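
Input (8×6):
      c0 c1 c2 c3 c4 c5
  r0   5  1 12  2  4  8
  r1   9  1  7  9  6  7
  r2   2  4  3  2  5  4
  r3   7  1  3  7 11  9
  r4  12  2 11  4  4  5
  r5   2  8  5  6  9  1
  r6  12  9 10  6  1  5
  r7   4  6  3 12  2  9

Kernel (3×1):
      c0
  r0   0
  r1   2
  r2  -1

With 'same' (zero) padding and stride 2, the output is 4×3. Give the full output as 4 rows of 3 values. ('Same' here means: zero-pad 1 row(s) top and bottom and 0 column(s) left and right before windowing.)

1 17 2
-3 3 -1
22 17 -1
20 17 0

Output[0,0]: The receptive field on the zero-padded input at this output position is [0 / 5 / 9]. Elementwise product with the kernel and sum: 5·2 + 9·-1.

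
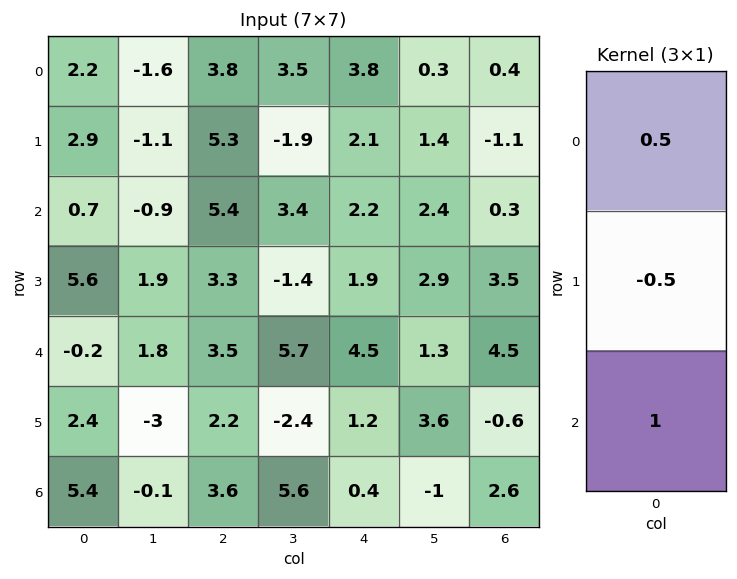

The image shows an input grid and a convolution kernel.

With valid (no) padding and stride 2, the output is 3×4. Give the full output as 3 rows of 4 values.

0.35 4.65 3.05 1.05
-2.65 4.55 4.65 2.9
4.1 4.25 2.05 5.15

Output[0,0]: The receptive field on the input at this output position is [2.2 / 2.9 / 0.7]. Elementwise product with the kernel and sum: 2.2·0.5 + 2.9·-0.5 + 0.7·1.
Output[0,1]: The receptive field on the input at this output position is [3.8 / 5.3 / 5.4]. Elementwise product with the kernel and sum: 3.8·0.5 + 5.3·-0.5 + 5.4·1.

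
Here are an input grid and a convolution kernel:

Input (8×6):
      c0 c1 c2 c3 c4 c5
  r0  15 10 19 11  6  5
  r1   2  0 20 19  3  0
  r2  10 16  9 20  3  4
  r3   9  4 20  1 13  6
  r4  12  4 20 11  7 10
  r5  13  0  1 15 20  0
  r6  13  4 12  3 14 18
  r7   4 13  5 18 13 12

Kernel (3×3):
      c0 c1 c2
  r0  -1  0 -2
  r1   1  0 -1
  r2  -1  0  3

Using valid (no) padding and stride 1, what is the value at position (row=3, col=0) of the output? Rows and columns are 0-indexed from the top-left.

The receptive field on the input at this output position is [9 4 20 / 12 4 20 / 13 0 1]. Elementwise product with the kernel and sum: 9·-1 + 20·-2 + 12·1 + 20·-1 + 13·-1 + 1·3.

-67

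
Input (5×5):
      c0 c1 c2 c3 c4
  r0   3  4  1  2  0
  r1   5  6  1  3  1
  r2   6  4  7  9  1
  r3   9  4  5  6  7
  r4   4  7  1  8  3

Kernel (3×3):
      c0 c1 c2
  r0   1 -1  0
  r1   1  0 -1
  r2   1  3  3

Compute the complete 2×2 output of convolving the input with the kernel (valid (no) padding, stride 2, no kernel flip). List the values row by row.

Output[0,0]: The receptive field on the input at this output position is [3 4 1 / 5 6 1 / 6 4 7]. Elementwise product with the kernel and sum: 3·1 + 4·-1 + 5·1 + 1·-1 + 6·1 + 4·3 + 7·3.
Output[0,1]: The receptive field on the input at this output position is [1 2 0 / 1 3 1 / 7 9 1]. Elementwise product with the kernel and sum: 1·1 + 2·-1 + 1·1 + 1·-1 + 7·1 + 9·3 + 1·3.

42 36
34 30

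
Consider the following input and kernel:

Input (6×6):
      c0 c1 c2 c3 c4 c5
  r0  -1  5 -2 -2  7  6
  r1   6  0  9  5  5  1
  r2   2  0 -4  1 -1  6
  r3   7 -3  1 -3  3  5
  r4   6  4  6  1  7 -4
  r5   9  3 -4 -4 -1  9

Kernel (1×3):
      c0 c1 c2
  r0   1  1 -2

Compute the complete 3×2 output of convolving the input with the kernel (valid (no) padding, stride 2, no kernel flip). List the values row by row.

Output[0,0]: The receptive field on the input at this output position is [-1 5 -2]. Elementwise product with the kernel and sum: -1·1 + 5·1 + -2·-2.

8 -18
10 -1
-2 -7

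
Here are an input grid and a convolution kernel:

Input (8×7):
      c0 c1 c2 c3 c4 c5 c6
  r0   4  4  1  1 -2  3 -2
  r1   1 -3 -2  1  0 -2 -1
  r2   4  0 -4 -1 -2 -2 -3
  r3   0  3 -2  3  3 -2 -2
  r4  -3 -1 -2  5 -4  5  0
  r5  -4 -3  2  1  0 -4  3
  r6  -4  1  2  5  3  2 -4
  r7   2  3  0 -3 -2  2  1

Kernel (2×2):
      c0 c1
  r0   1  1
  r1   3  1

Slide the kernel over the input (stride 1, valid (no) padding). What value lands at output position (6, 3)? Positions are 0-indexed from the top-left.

-3

The receptive field on the input at this output position is [5 3 / -3 -2]. Elementwise product with the kernel and sum: 5·1 + 3·1 + -3·3 + -2·1.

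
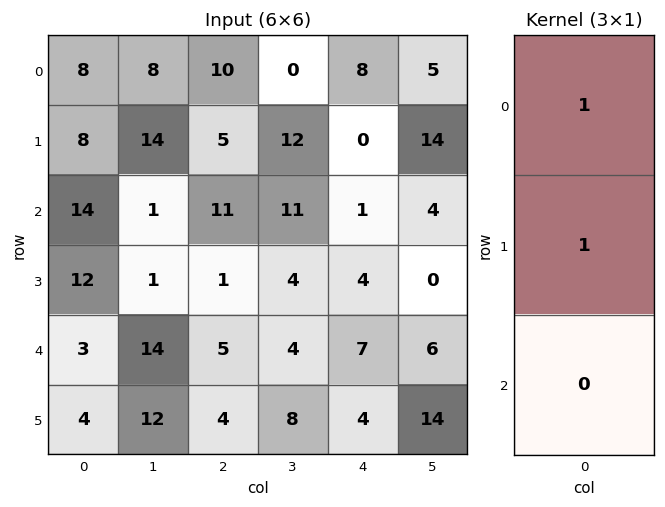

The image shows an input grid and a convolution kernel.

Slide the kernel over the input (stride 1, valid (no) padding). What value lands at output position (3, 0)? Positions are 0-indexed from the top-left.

15

The receptive field on the input at this output position is [12 / 3 / 4]. Elementwise product with the kernel and sum: 12·1 + 3·1.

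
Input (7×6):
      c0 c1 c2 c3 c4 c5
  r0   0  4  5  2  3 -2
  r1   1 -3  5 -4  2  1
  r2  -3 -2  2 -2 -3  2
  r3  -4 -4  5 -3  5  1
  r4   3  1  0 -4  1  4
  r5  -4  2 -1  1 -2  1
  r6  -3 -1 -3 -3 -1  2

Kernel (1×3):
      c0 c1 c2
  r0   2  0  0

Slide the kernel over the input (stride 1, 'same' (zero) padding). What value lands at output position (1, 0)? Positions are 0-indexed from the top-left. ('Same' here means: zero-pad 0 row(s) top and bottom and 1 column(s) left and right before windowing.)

The receptive field on the zero-padded input at this output position is [0 1 -3]. Elementwise product with the kernel and sum: 0·2.

0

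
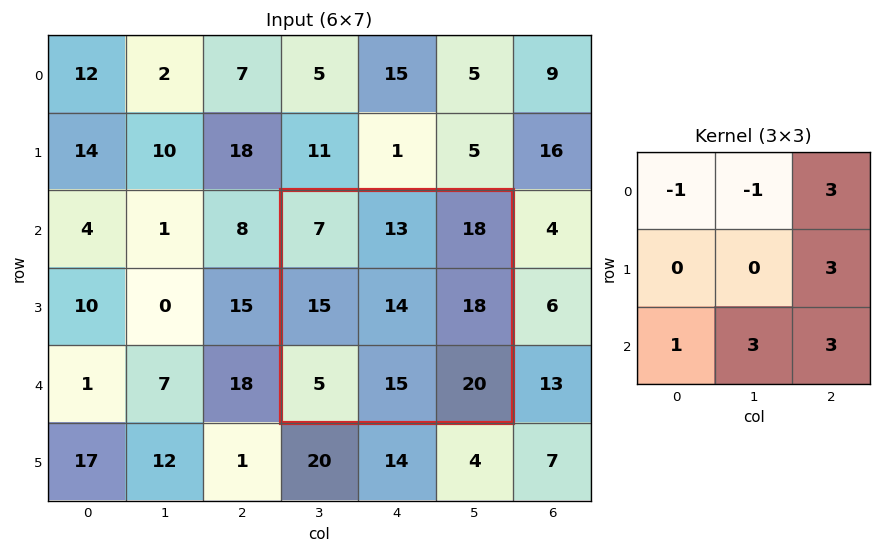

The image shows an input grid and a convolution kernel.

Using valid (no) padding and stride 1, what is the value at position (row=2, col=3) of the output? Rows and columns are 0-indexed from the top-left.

The receptive field on the input at this output position is [7 13 18 / 15 14 18 / 5 15 20]. Elementwise product with the kernel and sum: 7·-1 + 13·-1 + 18·3 + 18·3 + 5·1 + 15·3 + 20·3.

198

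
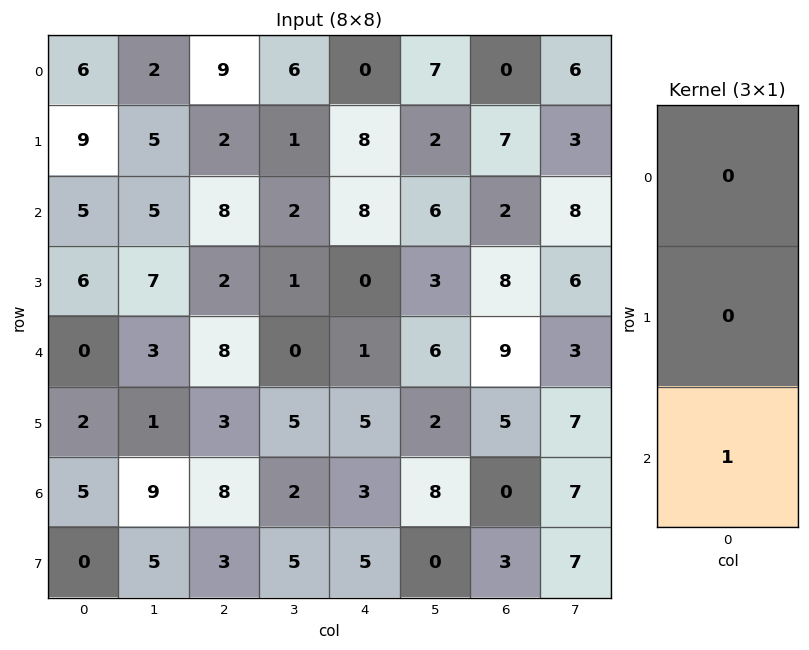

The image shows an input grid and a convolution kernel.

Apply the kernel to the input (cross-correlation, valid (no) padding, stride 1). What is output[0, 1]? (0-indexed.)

The receptive field on the input at this output position is [2 / 5 / 5]. Elementwise product with the kernel and sum: 5·1.

5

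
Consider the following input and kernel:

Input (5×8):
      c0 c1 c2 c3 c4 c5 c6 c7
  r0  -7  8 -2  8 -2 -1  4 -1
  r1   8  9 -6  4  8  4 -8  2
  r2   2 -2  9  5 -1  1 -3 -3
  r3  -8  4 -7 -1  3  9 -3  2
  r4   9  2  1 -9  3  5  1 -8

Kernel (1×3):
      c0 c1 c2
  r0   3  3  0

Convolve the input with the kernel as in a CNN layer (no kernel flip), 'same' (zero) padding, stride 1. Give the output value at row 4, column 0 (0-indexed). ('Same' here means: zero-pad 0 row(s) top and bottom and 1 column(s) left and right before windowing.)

27

The receptive field on the zero-padded input at this output position is [0 9 2]. Elementwise product with the kernel and sum: 0·3 + 9·3.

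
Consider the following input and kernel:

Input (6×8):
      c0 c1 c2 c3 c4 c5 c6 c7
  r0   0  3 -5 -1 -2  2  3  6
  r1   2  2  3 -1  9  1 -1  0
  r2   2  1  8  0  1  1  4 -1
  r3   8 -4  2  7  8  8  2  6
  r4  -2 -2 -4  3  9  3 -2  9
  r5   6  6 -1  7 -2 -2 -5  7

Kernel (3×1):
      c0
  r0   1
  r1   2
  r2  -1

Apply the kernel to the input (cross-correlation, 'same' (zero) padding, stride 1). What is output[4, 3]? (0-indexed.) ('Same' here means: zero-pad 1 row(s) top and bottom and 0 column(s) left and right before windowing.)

6

The receptive field on the zero-padded input at this output position is [7 / 3 / 7]. Elementwise product with the kernel and sum: 7·1 + 3·2 + 7·-1.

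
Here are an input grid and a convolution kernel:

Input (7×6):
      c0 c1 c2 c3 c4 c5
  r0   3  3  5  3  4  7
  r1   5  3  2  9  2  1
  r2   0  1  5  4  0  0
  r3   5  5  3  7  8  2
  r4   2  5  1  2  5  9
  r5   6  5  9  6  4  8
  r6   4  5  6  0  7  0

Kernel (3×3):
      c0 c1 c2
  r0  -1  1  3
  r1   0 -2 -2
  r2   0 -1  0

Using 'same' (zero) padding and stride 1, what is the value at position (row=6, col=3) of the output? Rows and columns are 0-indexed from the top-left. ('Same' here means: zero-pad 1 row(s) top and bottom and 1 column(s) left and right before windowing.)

The receptive field on the zero-padded input at this output position is [9 6 4 / 6 0 7 / 0 0 0]. Elementwise product with the kernel and sum: 9·-1 + 6·1 + 4·3 + 0·-2 + 7·-2 + 0·-1.

-5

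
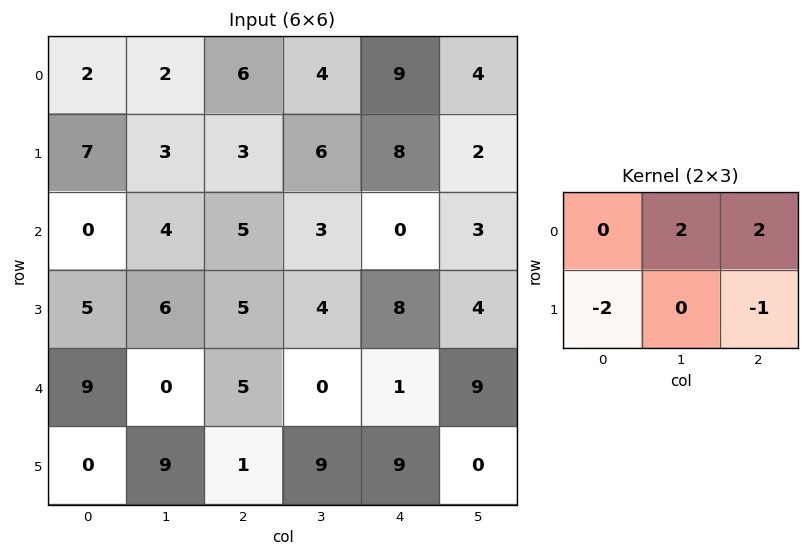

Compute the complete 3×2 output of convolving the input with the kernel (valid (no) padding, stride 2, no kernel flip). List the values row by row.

-1 12
3 -12
9 -9

Output[0,0]: The receptive field on the input at this output position is [2 2 6 / 7 3 3]. Elementwise product with the kernel and sum: 2·2 + 6·2 + 7·-2 + 3·-1.
Output[0,1]: The receptive field on the input at this output position is [6 4 9 / 3 6 8]. Elementwise product with the kernel and sum: 4·2 + 9·2 + 3·-2 + 8·-1.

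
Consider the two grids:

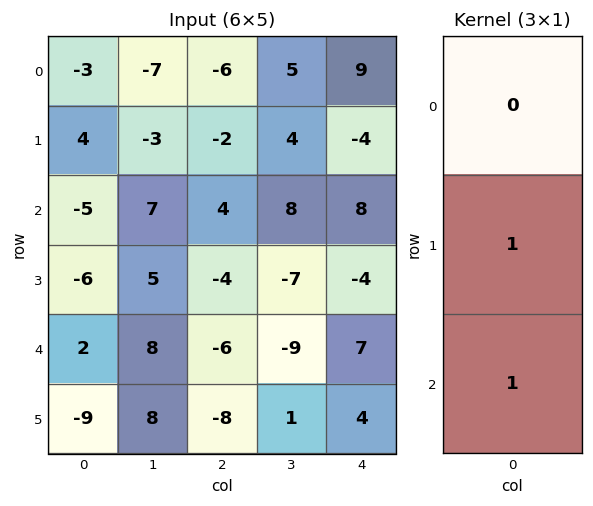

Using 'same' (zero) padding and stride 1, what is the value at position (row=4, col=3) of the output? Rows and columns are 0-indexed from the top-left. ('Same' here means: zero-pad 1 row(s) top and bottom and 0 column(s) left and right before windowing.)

The receptive field on the zero-padded input at this output position is [-7 / -9 / 1]. Elementwise product with the kernel and sum: -9·1 + 1·1.

-8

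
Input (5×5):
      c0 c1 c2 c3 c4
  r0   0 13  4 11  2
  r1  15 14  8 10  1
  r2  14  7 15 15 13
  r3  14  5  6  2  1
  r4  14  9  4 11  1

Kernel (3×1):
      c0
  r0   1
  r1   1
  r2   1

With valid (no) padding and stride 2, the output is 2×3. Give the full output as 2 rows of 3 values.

Output[0,0]: The receptive field on the input at this output position is [0 / 15 / 14]. Elementwise product with the kernel and sum: 0·1 + 15·1 + 14·1.

29 27 16
42 25 15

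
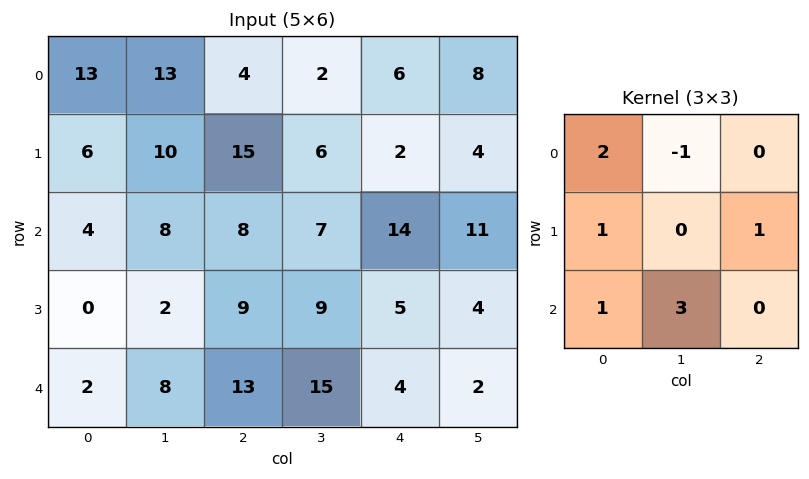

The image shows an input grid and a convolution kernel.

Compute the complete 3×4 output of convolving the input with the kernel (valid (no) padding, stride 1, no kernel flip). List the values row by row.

62 70 52 57
20 49 82 52
35 66 81 40

Output[0,0]: The receptive field on the input at this output position is [13 13 4 / 6 10 15 / 4 8 8]. Elementwise product with the kernel and sum: 13·2 + 13·-1 + 6·1 + 15·1 + 4·1 + 8·3.
Output[0,1]: The receptive field on the input at this output position is [13 4 2 / 10 15 6 / 8 8 7]. Elementwise product with the kernel and sum: 13·2 + 4·-1 + 10·1 + 6·1 + 8·1 + 8·3.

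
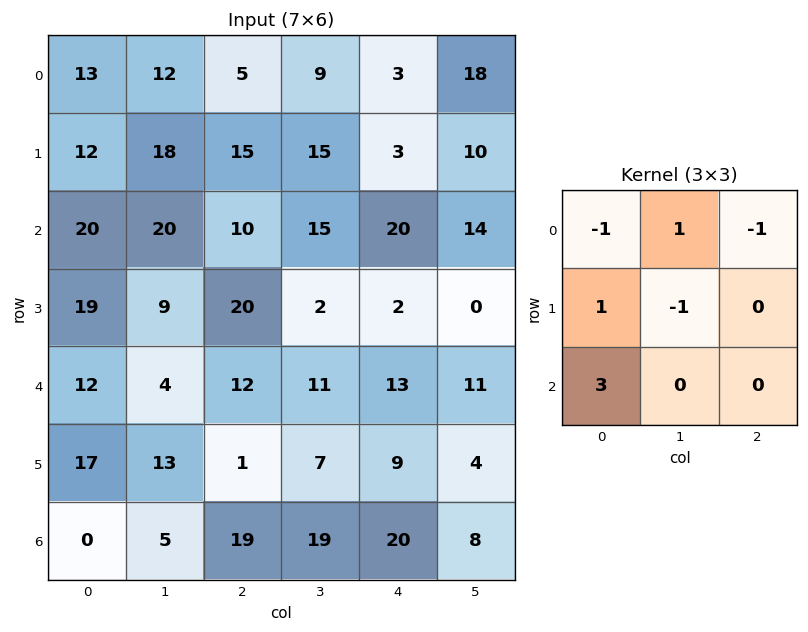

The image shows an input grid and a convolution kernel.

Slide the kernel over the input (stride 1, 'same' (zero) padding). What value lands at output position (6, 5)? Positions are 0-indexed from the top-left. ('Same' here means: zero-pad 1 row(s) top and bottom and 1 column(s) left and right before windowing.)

The receptive field on the zero-padded input at this output position is [9 4 0 / 20 8 0 / 0 0 0]. Elementwise product with the kernel and sum: 9·-1 + 4·1 + 0·-1 + 20·1 + 8·-1 + 0·3.

7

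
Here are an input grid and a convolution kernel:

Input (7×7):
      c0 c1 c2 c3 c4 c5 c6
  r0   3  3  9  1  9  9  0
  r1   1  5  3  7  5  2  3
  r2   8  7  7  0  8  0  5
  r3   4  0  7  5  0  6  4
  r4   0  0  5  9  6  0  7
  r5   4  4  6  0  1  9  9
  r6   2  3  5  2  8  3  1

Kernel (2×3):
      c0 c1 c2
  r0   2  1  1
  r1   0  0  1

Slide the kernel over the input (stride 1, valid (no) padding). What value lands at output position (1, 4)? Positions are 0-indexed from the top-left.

20

The receptive field on the input at this output position is [5 2 3 / 8 0 5]. Elementwise product with the kernel and sum: 5·2 + 2·1 + 3·1 + 5·1.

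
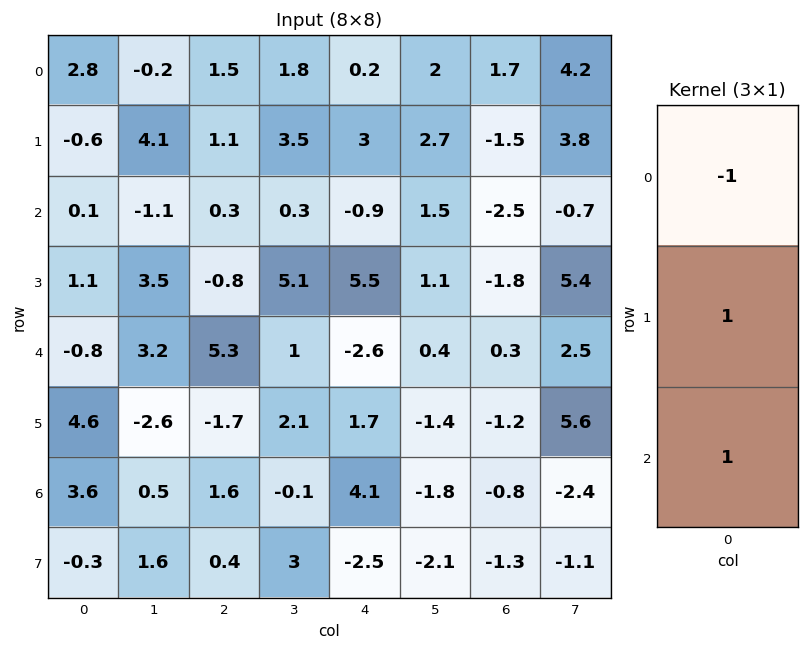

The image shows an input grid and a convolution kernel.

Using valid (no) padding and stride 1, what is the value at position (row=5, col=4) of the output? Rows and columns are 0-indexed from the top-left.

-0.1

The receptive field on the input at this output position is [1.7 / 4.1 / -2.5]. Elementwise product with the kernel and sum: 1.7·-1 + 4.1·1 + -2.5·1.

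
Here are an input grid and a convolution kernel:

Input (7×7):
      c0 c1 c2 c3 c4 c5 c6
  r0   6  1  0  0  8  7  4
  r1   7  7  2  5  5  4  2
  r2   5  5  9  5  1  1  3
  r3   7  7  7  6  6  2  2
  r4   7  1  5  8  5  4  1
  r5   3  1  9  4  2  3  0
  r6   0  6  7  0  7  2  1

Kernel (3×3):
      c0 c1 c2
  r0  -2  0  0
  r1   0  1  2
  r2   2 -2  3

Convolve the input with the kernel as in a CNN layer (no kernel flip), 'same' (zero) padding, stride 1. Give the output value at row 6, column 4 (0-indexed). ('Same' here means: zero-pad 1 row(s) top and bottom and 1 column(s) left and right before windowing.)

3

The receptive field on the zero-padded input at this output position is [4 2 3 / 0 7 2 / 0 0 0]. Elementwise product with the kernel and sum: 4·-2 + 7·1 + 2·2 + 0·2 + 0·-2 + 0·3.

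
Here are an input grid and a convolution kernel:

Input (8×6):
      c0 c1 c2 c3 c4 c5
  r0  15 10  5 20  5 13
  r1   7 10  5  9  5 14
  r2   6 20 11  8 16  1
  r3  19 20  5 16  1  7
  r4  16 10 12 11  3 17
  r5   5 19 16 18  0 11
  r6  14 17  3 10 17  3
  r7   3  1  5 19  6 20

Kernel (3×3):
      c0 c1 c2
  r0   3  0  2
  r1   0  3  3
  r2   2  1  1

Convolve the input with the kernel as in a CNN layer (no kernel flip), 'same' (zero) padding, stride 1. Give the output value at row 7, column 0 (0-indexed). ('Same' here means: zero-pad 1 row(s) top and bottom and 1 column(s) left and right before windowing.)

46

The receptive field on the zero-padded input at this output position is [0 14 17 / 0 3 1 / 0 0 0]. Elementwise product with the kernel and sum: 0·3 + 17·2 + 3·3 + 1·3 + 0·2 + 0·1 + 0·1.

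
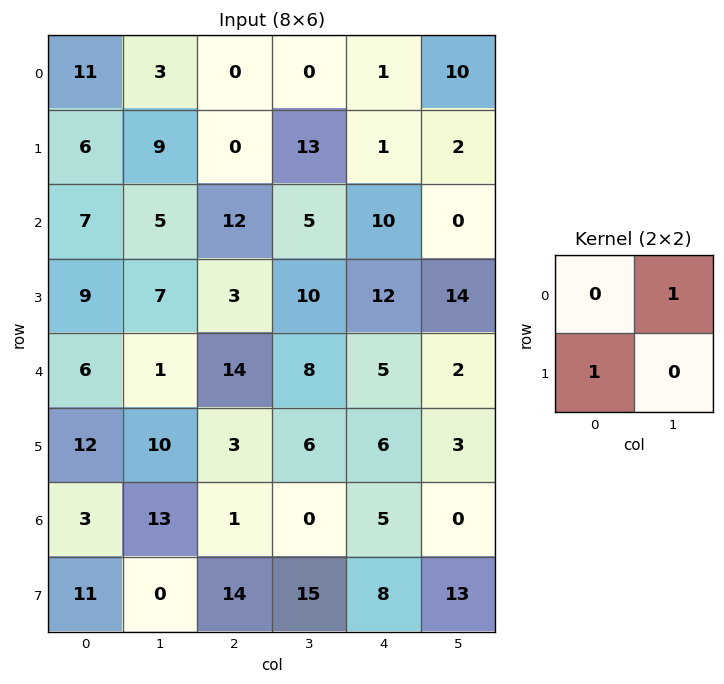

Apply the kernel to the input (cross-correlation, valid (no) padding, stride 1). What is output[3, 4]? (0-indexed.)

19

The receptive field on the input at this output position is [12 14 / 5 2]. Elementwise product with the kernel and sum: 14·1 + 5·1.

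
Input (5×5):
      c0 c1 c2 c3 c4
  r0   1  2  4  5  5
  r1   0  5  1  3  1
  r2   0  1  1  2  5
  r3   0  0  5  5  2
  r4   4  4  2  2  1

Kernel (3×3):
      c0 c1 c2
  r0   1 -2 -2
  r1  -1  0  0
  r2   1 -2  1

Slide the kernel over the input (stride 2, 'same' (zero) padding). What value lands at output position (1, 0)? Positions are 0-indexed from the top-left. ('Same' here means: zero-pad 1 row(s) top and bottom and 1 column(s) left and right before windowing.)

The receptive field on the zero-padded input at this output position is [0 0 5 / 0 0 1 / 0 0 0]. Elementwise product with the kernel and sum: 0·1 + 0·-2 + 5·-2 + 0·-1 + 0·1 + 0·-2 + 0·1.

-10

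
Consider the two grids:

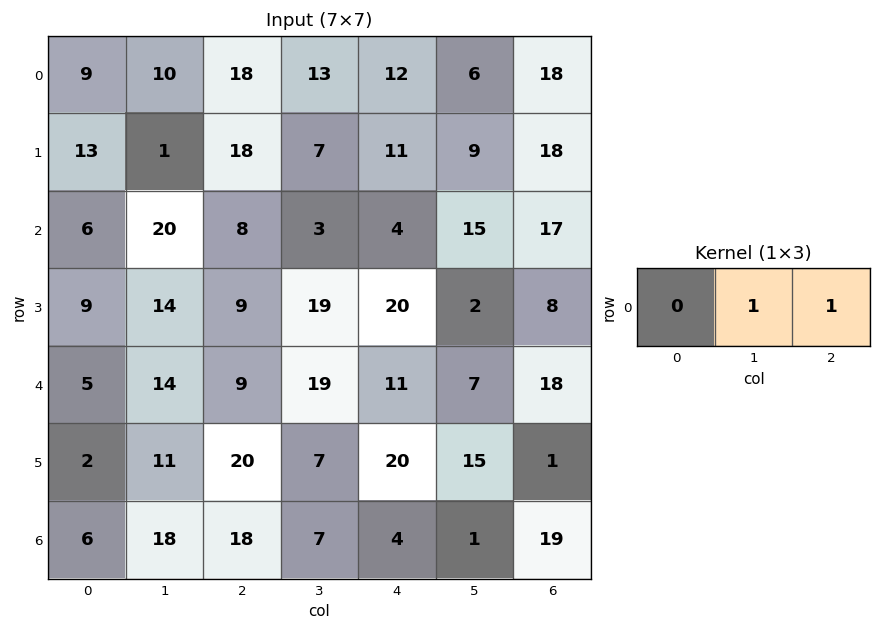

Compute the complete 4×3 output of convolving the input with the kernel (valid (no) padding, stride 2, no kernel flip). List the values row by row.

28 25 24
28 7 32
23 30 25
36 11 20

Output[0,0]: The receptive field on the input at this output position is [9 10 18]. Elementwise product with the kernel and sum: 10·1 + 18·1.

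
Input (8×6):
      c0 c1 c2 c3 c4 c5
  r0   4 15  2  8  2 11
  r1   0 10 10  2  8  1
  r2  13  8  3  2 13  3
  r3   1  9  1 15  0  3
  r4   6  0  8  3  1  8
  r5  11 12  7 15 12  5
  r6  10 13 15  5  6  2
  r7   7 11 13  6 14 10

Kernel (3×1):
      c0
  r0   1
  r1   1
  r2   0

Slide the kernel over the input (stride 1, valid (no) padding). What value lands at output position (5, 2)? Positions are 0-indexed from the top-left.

22

The receptive field on the input at this output position is [7 / 15 / 13]. Elementwise product with the kernel and sum: 7·1 + 15·1.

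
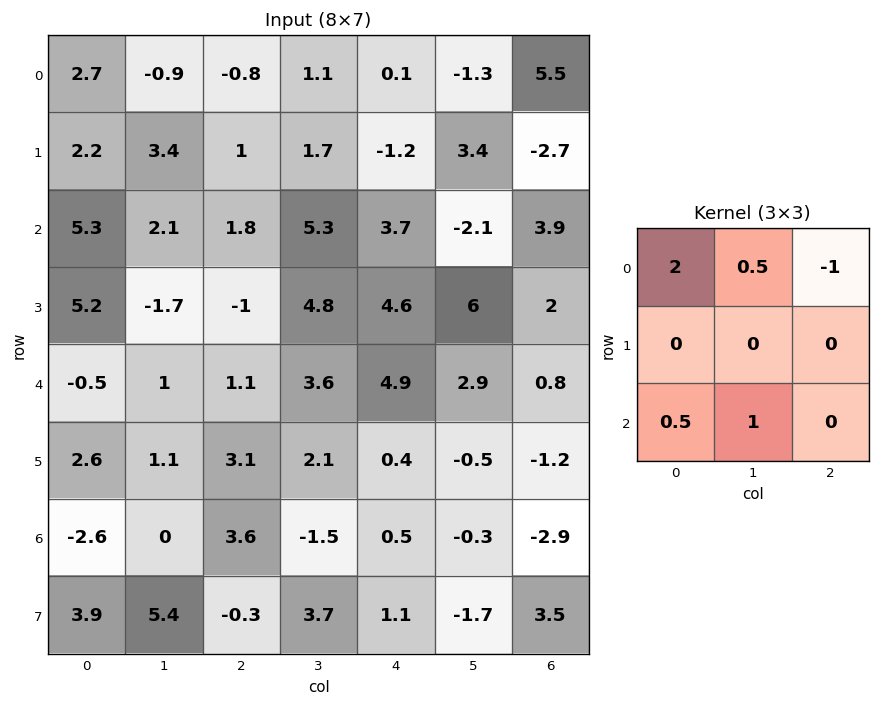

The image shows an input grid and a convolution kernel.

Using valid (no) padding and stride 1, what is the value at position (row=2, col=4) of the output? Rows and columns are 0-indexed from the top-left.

The receptive field on the input at this output position is [3.7 -2.1 3.9 / 4.6 6 2 / 4.9 2.9 0.8]. Elementwise product with the kernel and sum: 3.7·2 + -2.1·0.5 + 3.9·-1 + 4.9·0.5 + 2.9·1.

7.8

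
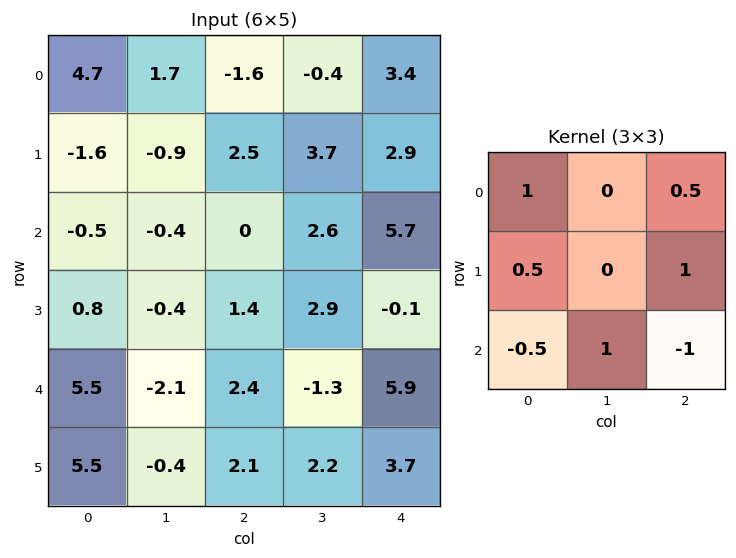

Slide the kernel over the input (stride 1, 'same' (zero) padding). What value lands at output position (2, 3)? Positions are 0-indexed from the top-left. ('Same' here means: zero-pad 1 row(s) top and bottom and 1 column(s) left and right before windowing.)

11.95

The receptive field on the zero-padded input at this output position is [2.5 3.7 2.9 / 0 2.6 5.7 / 1.4 2.9 -0.1]. Elementwise product with the kernel and sum: 2.5·1 + 2.9·0.5 + 0·0.5 + 5.7·1 + 1.4·-0.5 + 2.9·1 + -0.1·-1.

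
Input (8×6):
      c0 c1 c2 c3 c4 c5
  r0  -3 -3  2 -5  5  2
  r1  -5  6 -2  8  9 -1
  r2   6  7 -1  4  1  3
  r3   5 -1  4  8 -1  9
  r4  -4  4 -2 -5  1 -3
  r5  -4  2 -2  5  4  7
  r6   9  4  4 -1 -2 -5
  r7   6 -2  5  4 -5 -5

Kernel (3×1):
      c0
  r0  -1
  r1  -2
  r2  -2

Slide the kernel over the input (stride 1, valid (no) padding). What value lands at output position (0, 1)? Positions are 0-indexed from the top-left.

The receptive field on the input at this output position is [-3 / 6 / 7]. Elementwise product with the kernel and sum: -3·-1 + 6·-2 + 7·-2.

-23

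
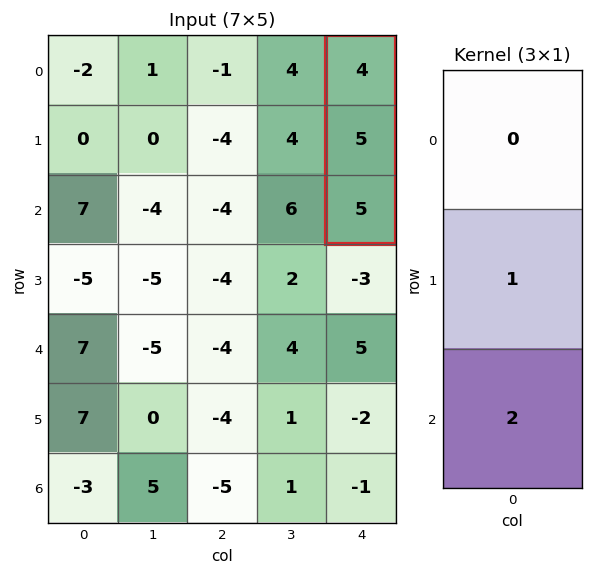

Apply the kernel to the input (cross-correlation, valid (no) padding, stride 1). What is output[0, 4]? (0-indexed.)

15

The receptive field on the input at this output position is [4 / 5 / 5]. Elementwise product with the kernel and sum: 5·1 + 5·2.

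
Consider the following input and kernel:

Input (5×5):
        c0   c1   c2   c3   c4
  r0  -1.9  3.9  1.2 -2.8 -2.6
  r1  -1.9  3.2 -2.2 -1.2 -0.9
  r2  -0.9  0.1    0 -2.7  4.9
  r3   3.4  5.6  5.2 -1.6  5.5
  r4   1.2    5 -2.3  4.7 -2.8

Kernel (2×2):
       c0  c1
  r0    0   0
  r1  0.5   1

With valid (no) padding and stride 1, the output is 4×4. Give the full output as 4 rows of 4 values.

2.25 -0.6 -2.3 -1.5
-0.35 0.05 -2.7 3.55
7.3 8 1 4.7
5.6 0.2 3.55 -0.45

Output[0,0]: The receptive field on the input at this output position is [-1.9 3.9 / -1.9 3.2]. Elementwise product with the kernel and sum: -1.9·0.5 + 3.2·1.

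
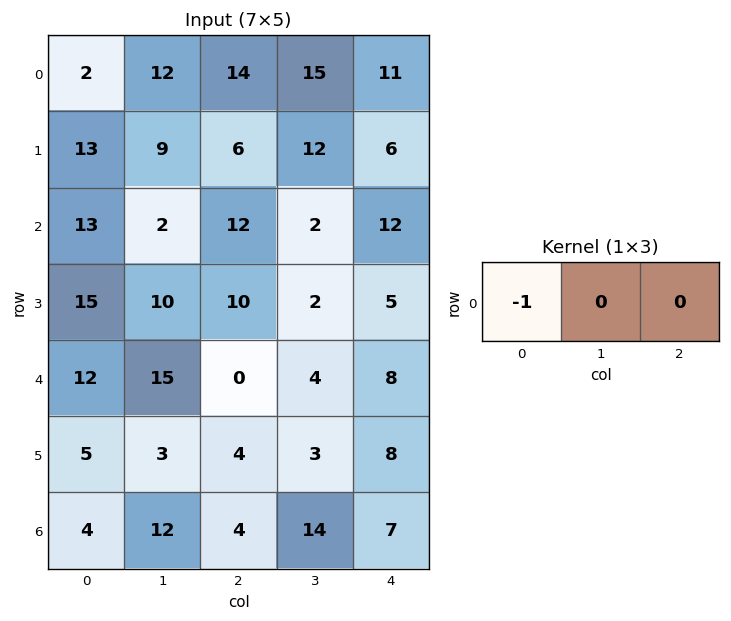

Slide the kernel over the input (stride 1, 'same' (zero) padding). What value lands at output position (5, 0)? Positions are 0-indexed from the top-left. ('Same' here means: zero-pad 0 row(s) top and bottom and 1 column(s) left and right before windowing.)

The receptive field on the zero-padded input at this output position is [0 5 3]. Elementwise product with the kernel and sum: 0·-1.

0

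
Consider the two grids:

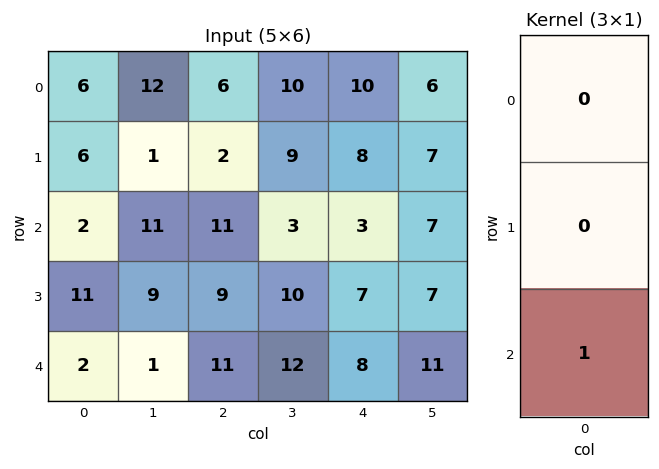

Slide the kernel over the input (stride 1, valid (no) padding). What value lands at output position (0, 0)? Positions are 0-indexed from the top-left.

The receptive field on the input at this output position is [6 / 6 / 2]. Elementwise product with the kernel and sum: 2·1.

2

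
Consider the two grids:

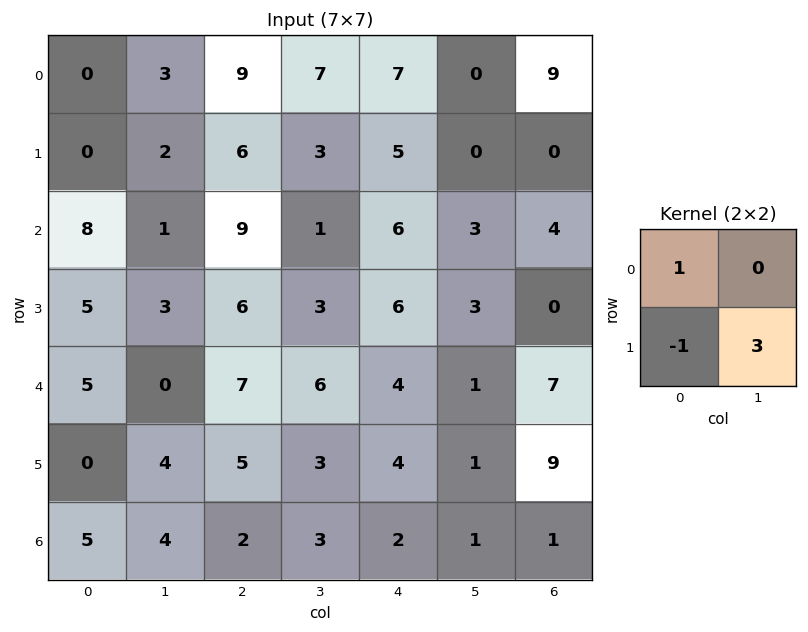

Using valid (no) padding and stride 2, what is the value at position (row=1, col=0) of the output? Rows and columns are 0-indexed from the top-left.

The receptive field on the input at this output position is [8 1 / 5 3]. Elementwise product with the kernel and sum: 8·1 + 5·-1 + 3·3.

12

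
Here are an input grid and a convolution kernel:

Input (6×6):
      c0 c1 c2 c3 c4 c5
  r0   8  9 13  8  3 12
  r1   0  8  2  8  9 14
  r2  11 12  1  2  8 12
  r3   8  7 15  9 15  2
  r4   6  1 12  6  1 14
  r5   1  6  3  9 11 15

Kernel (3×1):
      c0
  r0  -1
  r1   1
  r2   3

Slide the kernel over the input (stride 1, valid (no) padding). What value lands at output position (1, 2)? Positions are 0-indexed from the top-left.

44

The receptive field on the input at this output position is [2 / 1 / 15]. Elementwise product with the kernel and sum: 2·-1 + 1·1 + 15·3.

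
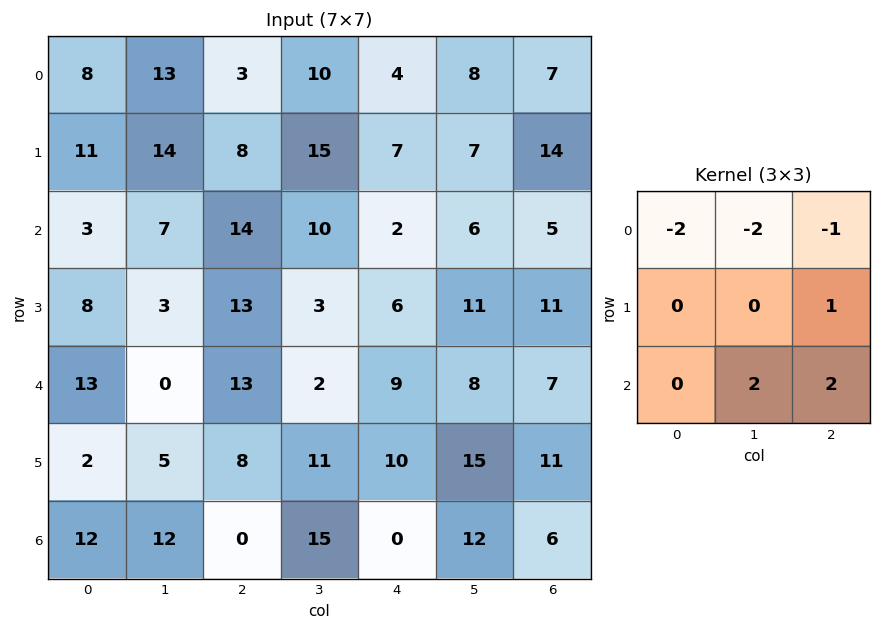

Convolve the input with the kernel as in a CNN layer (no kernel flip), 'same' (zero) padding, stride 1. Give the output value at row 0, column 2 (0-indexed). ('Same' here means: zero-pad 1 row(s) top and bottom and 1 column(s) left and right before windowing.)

56

The receptive field on the zero-padded input at this output position is [0 0 0 / 13 3 10 / 14 8 15]. Elementwise product with the kernel and sum: 0·-2 + 0·-2 + 0·-1 + 10·1 + 8·2 + 15·2.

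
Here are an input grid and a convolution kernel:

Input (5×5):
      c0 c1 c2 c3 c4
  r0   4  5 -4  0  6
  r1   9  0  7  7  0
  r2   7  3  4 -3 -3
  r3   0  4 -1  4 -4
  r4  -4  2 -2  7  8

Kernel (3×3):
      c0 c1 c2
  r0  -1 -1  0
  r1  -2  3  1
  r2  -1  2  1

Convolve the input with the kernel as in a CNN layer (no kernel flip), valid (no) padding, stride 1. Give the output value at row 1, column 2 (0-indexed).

-29

The receptive field on the input at this output position is [7 7 0 / 4 -3 -3 / -1 4 -4]. Elementwise product with the kernel and sum: 7·-1 + 7·-1 + 4·-2 + -3·3 + -3·1 + -1·-1 + 4·2 + -4·1.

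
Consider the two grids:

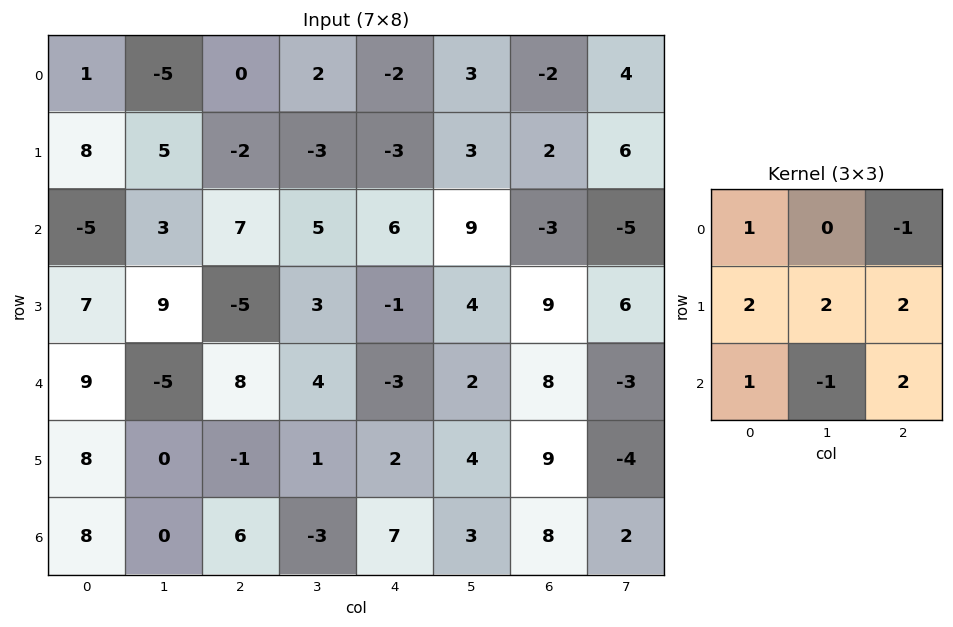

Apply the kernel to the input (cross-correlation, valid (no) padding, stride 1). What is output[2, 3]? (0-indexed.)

19

The receptive field on the input at this output position is [5 6 9 / 3 -1 4 / 4 -3 2]. Elementwise product with the kernel and sum: 5·1 + 9·-1 + 3·2 + -1·2 + 4·2 + 4·1 + -3·-1 + 2·2.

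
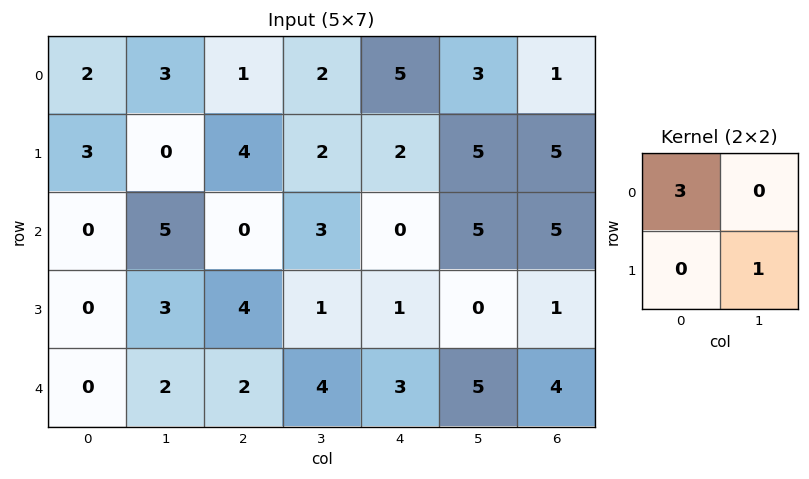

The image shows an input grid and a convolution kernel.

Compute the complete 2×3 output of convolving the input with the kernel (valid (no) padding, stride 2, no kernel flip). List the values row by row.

Output[0,0]: The receptive field on the input at this output position is [2 3 / 3 0]. Elementwise product with the kernel and sum: 2·3 + 0·1.
Output[0,1]: The receptive field on the input at this output position is [1 2 / 4 2]. Elementwise product with the kernel and sum: 1·3 + 2·1.

6 5 20
3 1 0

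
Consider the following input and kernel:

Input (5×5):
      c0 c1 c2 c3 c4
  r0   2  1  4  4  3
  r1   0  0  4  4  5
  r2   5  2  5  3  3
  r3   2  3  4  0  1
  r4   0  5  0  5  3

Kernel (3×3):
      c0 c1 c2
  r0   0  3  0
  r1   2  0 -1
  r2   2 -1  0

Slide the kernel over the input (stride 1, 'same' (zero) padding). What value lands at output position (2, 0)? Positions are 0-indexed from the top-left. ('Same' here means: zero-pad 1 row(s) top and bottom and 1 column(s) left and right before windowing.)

-4

The receptive field on the zero-padded input at this output position is [0 0 0 / 0 5 2 / 0 2 3]. Elementwise product with the kernel and sum: 0·3 + 0·2 + 2·-1 + 0·2 + 2·-1.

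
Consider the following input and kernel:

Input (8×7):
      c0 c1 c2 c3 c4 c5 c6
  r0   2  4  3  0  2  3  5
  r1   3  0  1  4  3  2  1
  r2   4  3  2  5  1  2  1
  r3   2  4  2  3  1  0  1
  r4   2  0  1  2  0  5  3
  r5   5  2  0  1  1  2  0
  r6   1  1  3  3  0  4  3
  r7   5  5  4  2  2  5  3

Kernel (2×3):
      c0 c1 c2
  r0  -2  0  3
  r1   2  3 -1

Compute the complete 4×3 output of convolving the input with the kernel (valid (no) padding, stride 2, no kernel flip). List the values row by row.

10 11 22
12 11 2
15 0 17
28 6 25

Output[0,0]: The receptive field on the input at this output position is [2 4 3 / 3 0 1]. Elementwise product with the kernel and sum: 2·-2 + 3·3 + 3·2 + 0·3 + 1·-1.
Output[0,1]: The receptive field on the input at this output position is [3 0 2 / 1 4 3]. Elementwise product with the kernel and sum: 3·-2 + 2·3 + 1·2 + 4·3 + 3·-1.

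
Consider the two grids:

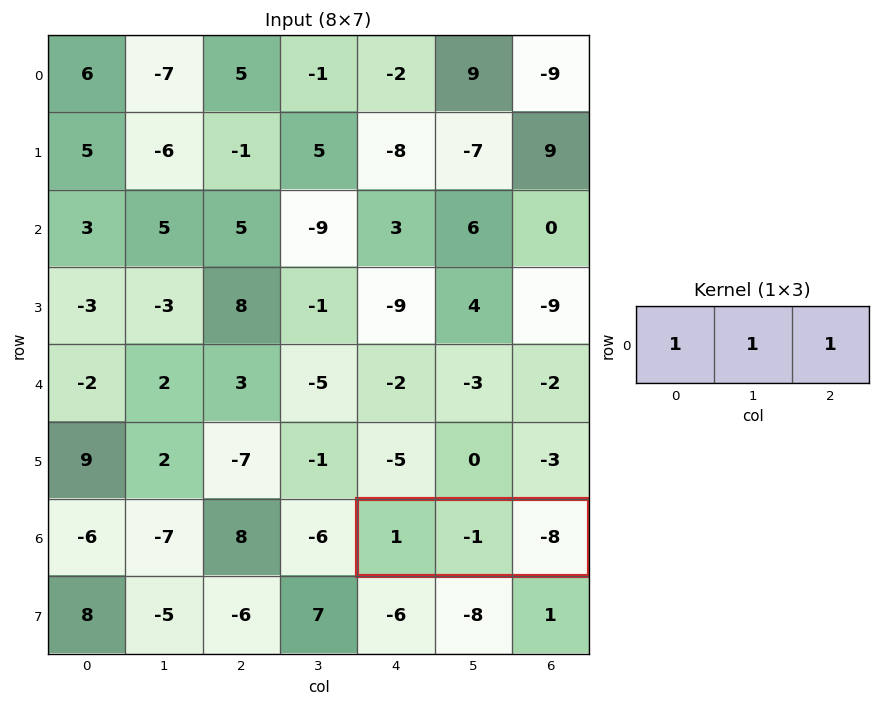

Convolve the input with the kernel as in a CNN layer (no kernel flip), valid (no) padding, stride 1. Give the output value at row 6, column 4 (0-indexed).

-8

The receptive field on the input at this output position is [1 -1 -8]. Elementwise product with the kernel and sum: 1·1 + -1·1 + -8·1.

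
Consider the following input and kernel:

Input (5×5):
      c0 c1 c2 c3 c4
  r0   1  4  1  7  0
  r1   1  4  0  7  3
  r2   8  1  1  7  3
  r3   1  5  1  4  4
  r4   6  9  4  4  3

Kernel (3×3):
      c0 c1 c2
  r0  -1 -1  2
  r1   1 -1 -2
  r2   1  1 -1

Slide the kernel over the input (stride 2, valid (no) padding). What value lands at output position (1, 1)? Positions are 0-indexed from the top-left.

The receptive field on the input at this output position is [1 7 3 / 1 4 4 / 4 4 3]. Elementwise product with the kernel and sum: 1·-1 + 7·-1 + 3·2 + 1·1 + 4·-1 + 4·-2 + 4·1 + 4·1 + 3·-1.

-8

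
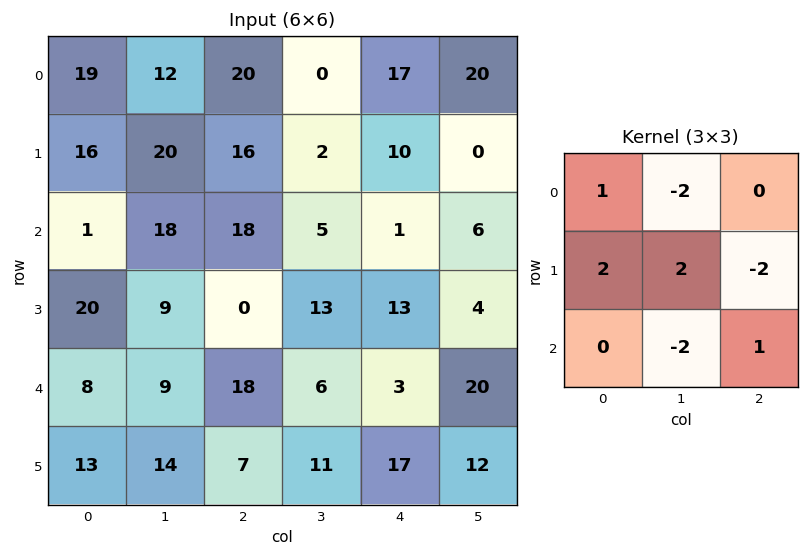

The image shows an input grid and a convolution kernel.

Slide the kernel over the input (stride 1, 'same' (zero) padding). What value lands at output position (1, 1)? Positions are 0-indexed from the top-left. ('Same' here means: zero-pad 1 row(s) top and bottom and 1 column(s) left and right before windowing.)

The receptive field on the zero-padded input at this output position is [19 12 20 / 16 20 16 / 1 18 18]. Elementwise product with the kernel and sum: 19·1 + 12·-2 + 16·2 + 20·2 + 16·-2 + 18·-2 + 18·1.

17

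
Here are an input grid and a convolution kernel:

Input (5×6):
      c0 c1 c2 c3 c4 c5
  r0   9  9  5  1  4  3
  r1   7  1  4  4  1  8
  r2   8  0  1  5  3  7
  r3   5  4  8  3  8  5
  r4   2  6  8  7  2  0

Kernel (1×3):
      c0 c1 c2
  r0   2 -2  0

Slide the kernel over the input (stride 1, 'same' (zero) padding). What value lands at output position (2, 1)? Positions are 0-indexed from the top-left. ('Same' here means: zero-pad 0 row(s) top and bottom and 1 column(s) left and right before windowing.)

The receptive field on the zero-padded input at this output position is [8 0 1]. Elementwise product with the kernel and sum: 8·2 + 0·-2.

16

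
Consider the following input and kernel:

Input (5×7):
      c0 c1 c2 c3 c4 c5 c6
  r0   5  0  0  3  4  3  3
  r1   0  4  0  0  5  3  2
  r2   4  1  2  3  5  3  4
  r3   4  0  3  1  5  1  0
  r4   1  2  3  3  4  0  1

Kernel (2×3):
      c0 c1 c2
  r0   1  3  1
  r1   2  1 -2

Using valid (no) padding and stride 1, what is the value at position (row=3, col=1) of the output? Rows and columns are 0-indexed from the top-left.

The receptive field on the input at this output position is [0 3 1 / 2 3 3]. Elementwise product with the kernel and sum: 0·1 + 3·3 + 1·1 + 2·2 + 3·1 + 3·-2.

11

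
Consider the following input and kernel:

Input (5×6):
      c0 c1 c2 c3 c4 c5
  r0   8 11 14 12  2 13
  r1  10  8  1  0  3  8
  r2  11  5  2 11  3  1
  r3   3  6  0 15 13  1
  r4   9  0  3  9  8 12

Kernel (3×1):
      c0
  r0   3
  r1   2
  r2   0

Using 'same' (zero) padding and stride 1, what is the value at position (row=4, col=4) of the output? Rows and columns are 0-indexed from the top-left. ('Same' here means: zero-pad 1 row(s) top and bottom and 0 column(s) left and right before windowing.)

The receptive field on the zero-padded input at this output position is [13 / 8 / 0]. Elementwise product with the kernel and sum: 13·3 + 8·2.

55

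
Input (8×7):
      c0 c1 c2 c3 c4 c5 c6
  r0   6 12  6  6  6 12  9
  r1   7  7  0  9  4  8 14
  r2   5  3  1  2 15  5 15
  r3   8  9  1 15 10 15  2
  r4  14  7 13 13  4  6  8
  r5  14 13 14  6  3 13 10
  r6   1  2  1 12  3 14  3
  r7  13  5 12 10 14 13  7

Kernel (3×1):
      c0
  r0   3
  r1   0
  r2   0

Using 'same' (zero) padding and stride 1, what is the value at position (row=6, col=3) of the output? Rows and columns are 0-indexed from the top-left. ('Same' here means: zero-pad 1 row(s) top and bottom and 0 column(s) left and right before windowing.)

18

The receptive field on the zero-padded input at this output position is [6 / 12 / 10]. Elementwise product with the kernel and sum: 6·3.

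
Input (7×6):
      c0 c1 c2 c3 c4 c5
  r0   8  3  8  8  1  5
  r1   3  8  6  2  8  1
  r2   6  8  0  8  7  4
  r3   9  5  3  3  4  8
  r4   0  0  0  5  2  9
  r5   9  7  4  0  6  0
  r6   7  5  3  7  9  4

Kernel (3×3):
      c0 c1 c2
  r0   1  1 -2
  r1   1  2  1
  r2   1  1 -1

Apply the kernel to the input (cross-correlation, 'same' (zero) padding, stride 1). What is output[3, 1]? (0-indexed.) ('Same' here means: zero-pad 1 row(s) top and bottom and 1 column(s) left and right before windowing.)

The receptive field on the zero-padded input at this output position is [6 8 0 / 9 5 3 / 0 0 0]. Elementwise product with the kernel and sum: 6·1 + 8·1 + 0·-2 + 9·1 + 5·2 + 3·1 + 0·1 + 0·1 + 0·-1.

36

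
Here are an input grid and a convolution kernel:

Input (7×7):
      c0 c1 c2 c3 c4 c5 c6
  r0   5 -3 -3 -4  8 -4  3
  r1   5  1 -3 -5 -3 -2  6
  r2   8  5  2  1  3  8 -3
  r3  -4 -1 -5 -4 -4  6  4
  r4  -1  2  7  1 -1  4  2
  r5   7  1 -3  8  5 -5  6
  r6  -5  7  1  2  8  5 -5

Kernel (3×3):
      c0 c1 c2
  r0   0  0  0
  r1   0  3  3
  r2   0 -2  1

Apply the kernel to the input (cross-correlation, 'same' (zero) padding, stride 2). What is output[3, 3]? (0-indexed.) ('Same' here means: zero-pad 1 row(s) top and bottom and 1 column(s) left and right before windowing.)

-15

The receptive field on the zero-padded input at this output position is [-5 6 0 / 5 -5 0 / 0 0 0]. Elementwise product with the kernel and sum: -5·3 + 0·3 + 0·-2 + 0·1.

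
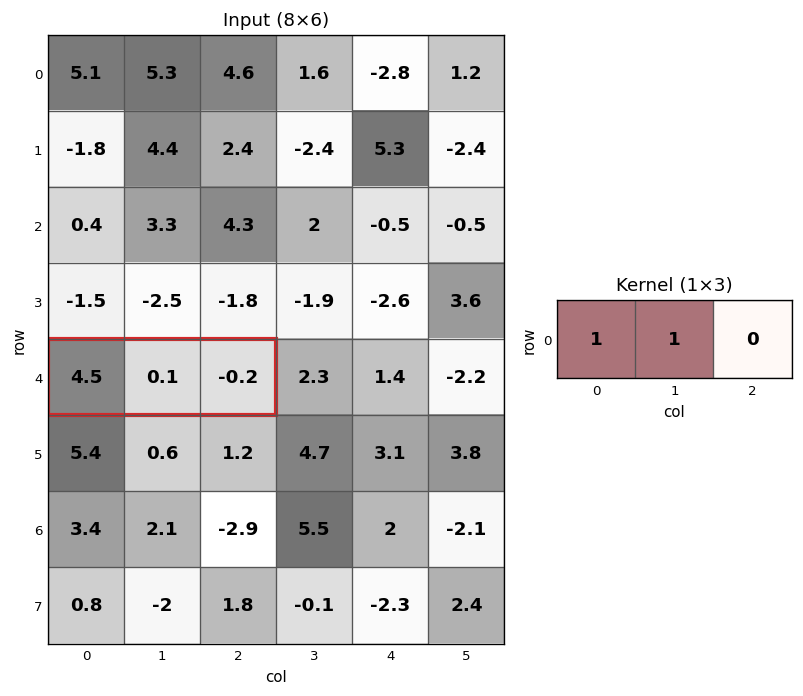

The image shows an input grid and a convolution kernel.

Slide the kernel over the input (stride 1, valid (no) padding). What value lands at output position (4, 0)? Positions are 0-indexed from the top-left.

4.6

The receptive field on the input at this output position is [4.5 0.1 -0.2]. Elementwise product with the kernel and sum: 4.5·1 + 0.1·1.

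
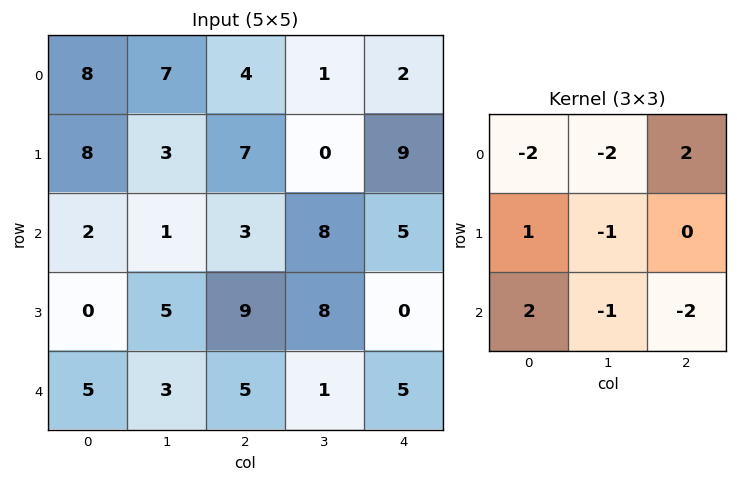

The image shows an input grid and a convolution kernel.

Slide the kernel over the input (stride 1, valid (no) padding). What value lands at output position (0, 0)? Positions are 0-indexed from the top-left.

The receptive field on the input at this output position is [8 7 4 / 8 3 7 / 2 1 3]. Elementwise product with the kernel and sum: 8·-2 + 7·-2 + 4·2 + 8·1 + 3·-1 + 2·2 + 1·-1 + 3·-2.

-20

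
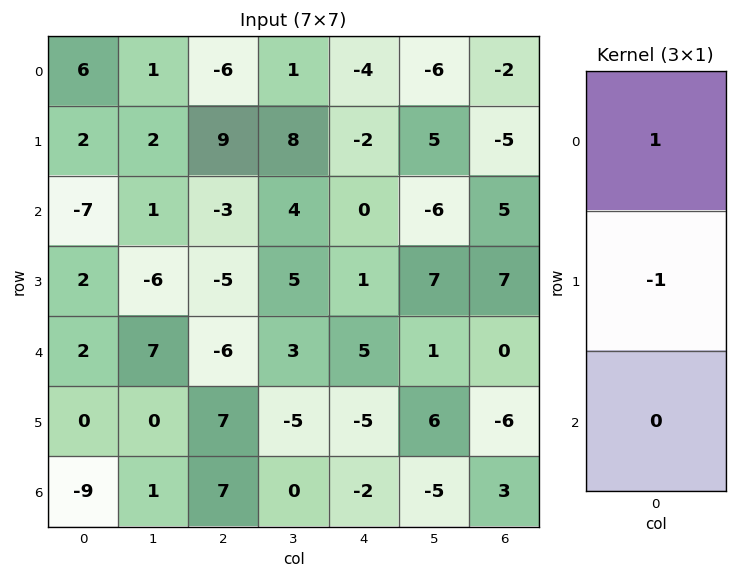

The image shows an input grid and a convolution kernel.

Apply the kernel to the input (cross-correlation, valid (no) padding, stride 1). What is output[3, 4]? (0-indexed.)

-4

The receptive field on the input at this output position is [1 / 5 / -5]. Elementwise product with the kernel and sum: 1·1 + 5·-1.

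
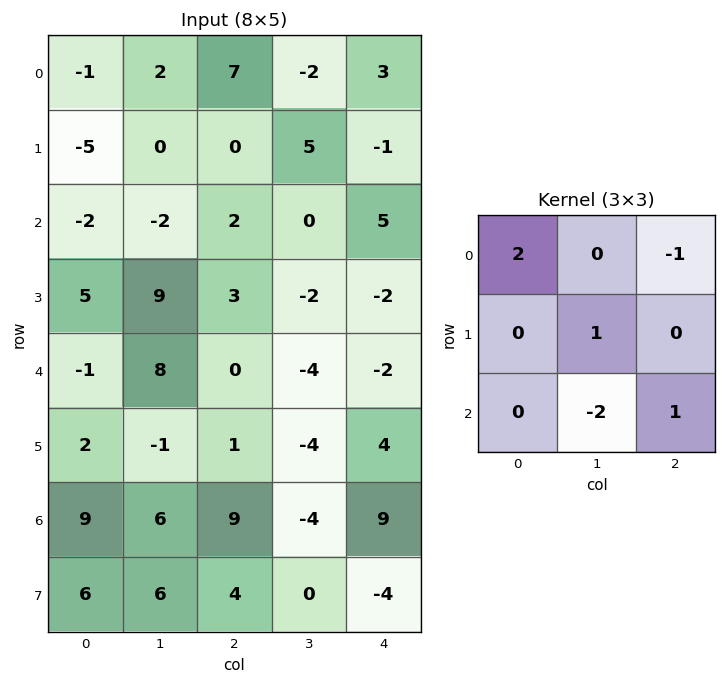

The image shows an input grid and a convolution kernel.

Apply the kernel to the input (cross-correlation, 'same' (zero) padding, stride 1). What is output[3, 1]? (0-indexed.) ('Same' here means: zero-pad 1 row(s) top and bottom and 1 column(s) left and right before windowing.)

The receptive field on the zero-padded input at this output position is [-2 -2 2 / 5 9 3 / -1 8 0]. Elementwise product with the kernel and sum: -2·2 + 2·-1 + 9·1 + 8·-2 + 0·1.

-13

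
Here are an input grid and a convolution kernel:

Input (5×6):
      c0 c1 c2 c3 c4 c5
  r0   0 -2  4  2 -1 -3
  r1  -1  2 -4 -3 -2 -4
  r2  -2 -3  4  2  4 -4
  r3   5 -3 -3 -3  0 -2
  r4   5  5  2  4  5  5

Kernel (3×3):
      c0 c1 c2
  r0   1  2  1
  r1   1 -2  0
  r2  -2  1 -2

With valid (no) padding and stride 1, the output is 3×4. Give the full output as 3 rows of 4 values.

Output[0,0]: The receptive field on the input at this output position is [0 -2 4 / -1 2 -4 / -2 -3 4]. Elementwise product with the kernel and sum: 0·1 + -2·2 + 4·1 + -1·1 + 2·-2 + -2·-2 + -3·1 + 4·-2.
Output[0,1]: The receptive field on the input at this output position is [-2 4 2 / 2 -4 -3 / -3 4 2]. Elementwise product with the kernel and sum: -2·1 + 4·2 + 2·1 + 2·1 + -4·-2 + -3·-2 + 4·1 + 2·-2.

-12 24 -5 6
-4 -11 -9 -7
-2 -6 5 -10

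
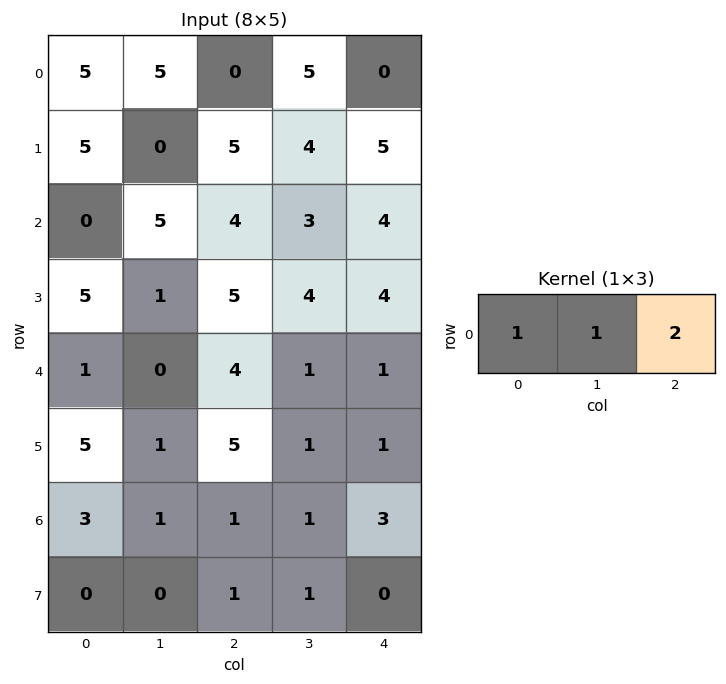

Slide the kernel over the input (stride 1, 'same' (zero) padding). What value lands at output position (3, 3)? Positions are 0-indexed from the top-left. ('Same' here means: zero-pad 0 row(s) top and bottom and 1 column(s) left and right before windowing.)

17

The receptive field on the zero-padded input at this output position is [5 4 4]. Elementwise product with the kernel and sum: 5·1 + 4·1 + 4·2.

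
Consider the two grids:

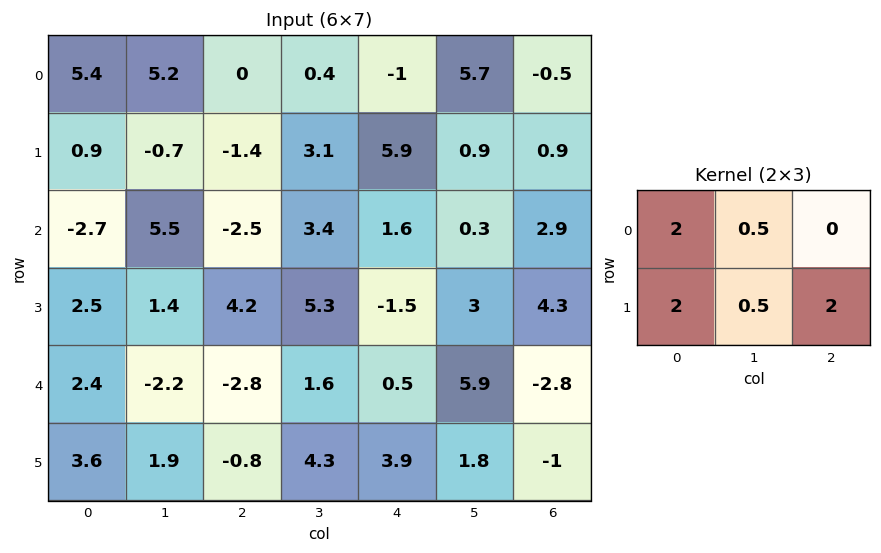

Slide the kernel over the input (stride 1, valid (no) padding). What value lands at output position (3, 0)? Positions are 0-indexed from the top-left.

The receptive field on the input at this output position is [2.5 1.4 4.2 / 2.4 -2.2 -2.8]. Elementwise product with the kernel and sum: 2.5·2 + 1.4·0.5 + 2.4·2 + -2.2·0.5 + -2.8·2.

3.8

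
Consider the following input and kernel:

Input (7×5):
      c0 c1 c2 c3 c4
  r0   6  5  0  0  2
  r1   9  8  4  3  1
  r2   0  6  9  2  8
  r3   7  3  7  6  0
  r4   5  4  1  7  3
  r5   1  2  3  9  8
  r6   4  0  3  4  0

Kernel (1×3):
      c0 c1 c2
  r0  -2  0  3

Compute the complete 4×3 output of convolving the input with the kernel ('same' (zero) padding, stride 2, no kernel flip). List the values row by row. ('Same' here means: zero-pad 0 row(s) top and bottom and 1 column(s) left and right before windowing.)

Output[0,0]: The receptive field on the zero-padded input at this output position is [0 6 5]. Elementwise product with the kernel and sum: 0·-2 + 5·3.
Output[0,1]: The receptive field on the zero-padded input at this output position is [5 0 0]. Elementwise product with the kernel and sum: 5·-2 + 0·3.

15 -10 0
18 -6 -4
12 13 -14
0 12 -8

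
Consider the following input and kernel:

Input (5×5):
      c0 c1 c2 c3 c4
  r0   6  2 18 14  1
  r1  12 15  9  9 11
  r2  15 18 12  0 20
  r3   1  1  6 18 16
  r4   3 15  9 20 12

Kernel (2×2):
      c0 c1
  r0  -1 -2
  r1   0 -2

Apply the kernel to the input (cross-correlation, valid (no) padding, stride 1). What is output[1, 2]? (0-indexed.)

The receptive field on the input at this output position is [9 9 / 12 0]. Elementwise product with the kernel and sum: 9·-1 + 9·-2 + 0·-2.

-27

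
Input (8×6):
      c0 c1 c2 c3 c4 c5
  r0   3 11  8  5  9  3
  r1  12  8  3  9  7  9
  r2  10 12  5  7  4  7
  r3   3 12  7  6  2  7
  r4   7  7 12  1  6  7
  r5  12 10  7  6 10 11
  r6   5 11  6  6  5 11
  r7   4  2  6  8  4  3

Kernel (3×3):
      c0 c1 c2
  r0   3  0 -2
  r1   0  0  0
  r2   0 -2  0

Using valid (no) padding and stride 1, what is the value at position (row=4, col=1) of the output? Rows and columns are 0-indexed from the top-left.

The receptive field on the input at this output position is [7 12 1 / 10 7 6 / 11 6 6]. Elementwise product with the kernel and sum: 7·3 + 1·-2 + 6·-2.

7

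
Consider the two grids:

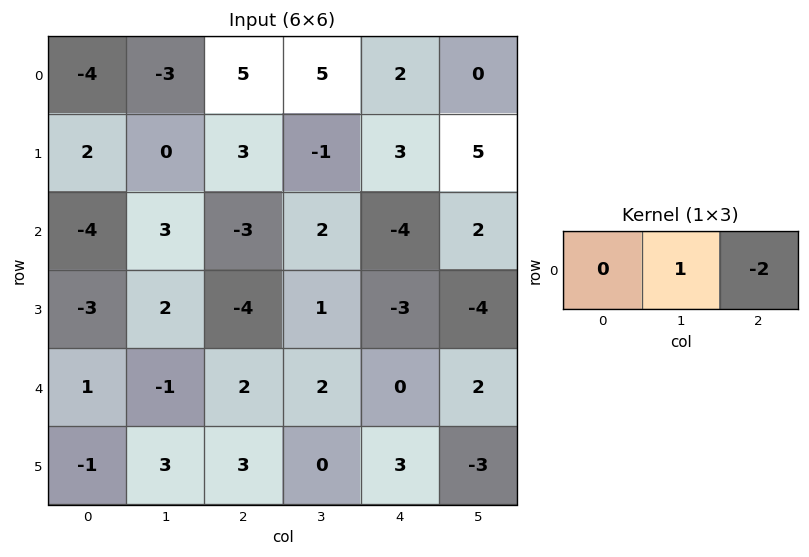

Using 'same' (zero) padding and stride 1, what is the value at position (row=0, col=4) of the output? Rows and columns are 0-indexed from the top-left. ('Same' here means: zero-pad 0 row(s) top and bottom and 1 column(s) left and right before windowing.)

The receptive field on the zero-padded input at this output position is [5 2 0]. Elementwise product with the kernel and sum: 2·1 + 0·-2.

2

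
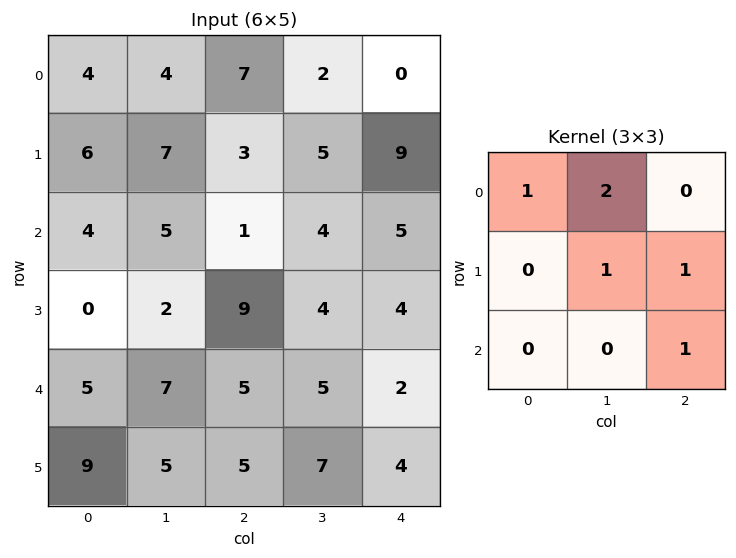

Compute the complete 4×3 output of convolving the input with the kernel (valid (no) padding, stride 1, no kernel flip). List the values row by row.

Output[0,0]: The receptive field on the input at this output position is [4 4 7 / 6 7 3 / 4 5 1]. Elementwise product with the kernel and sum: 4·1 + 4·2 + 7·1 + 3·1 + 1·1.

23 30 30
35 22 26
30 25 19
21 37 28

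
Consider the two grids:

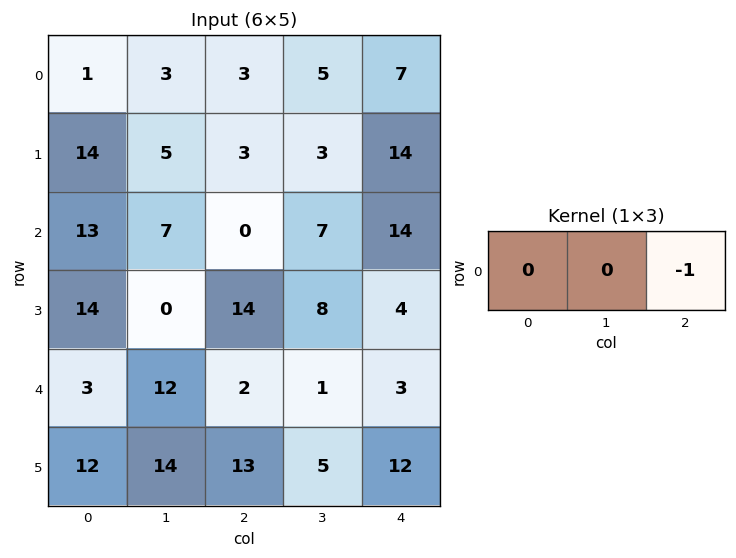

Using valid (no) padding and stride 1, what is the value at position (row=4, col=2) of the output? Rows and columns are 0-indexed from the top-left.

-3

The receptive field on the input at this output position is [2 1 3]. Elementwise product with the kernel and sum: 3·-1.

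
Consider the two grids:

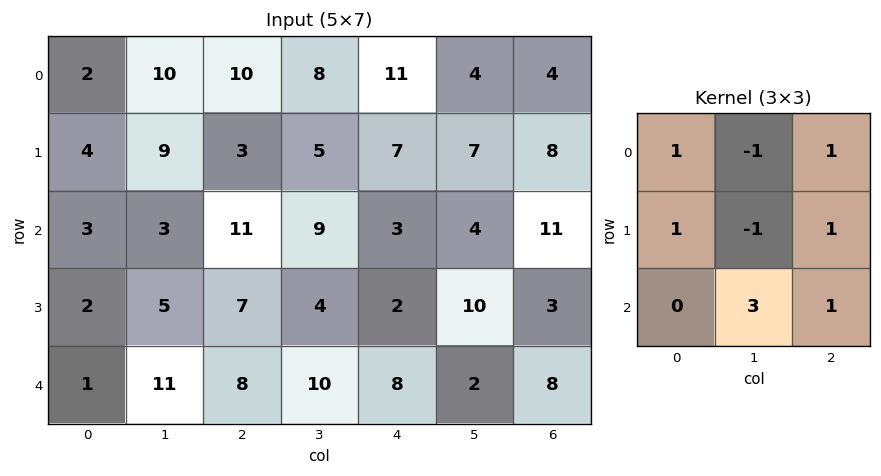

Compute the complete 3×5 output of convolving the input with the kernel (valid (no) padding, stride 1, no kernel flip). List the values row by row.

20 61 48 19 42
31 37 24 31 51
56 37 48 48 19

Output[0,0]: The receptive field on the input at this output position is [2 10 10 / 4 9 3 / 3 3 11]. Elementwise product with the kernel and sum: 2·1 + 10·-1 + 10·1 + 4·1 + 9·-1 + 3·1 + 3·3 + 11·1.
Output[0,1]: The receptive field on the input at this output position is [10 10 8 / 9 3 5 / 3 11 9]. Elementwise product with the kernel and sum: 10·1 + 10·-1 + 8·1 + 9·1 + 3·-1 + 5·1 + 11·3 + 9·1.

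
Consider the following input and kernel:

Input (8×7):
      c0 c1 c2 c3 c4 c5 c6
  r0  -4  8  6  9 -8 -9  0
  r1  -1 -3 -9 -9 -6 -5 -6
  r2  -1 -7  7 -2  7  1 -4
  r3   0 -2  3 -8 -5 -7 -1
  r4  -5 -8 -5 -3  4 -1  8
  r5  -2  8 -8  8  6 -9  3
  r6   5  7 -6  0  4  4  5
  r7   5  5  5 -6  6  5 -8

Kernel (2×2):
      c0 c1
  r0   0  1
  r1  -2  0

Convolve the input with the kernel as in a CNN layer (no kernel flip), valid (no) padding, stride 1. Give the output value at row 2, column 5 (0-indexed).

The receptive field on the input at this output position is [1 -4 / -7 -1]. Elementwise product with the kernel and sum: -4·1 + -7·-2.

10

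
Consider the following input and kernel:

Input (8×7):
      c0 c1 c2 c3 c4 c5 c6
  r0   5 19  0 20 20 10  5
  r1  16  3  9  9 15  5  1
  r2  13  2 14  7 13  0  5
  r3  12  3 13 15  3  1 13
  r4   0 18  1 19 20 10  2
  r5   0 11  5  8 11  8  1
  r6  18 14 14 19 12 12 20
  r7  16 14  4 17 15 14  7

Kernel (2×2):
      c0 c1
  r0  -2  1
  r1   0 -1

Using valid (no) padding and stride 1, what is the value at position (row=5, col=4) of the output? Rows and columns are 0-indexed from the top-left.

-26

The receptive field on the input at this output position is [11 8 / 12 12]. Elementwise product with the kernel and sum: 11·-2 + 8·1 + 12·-1.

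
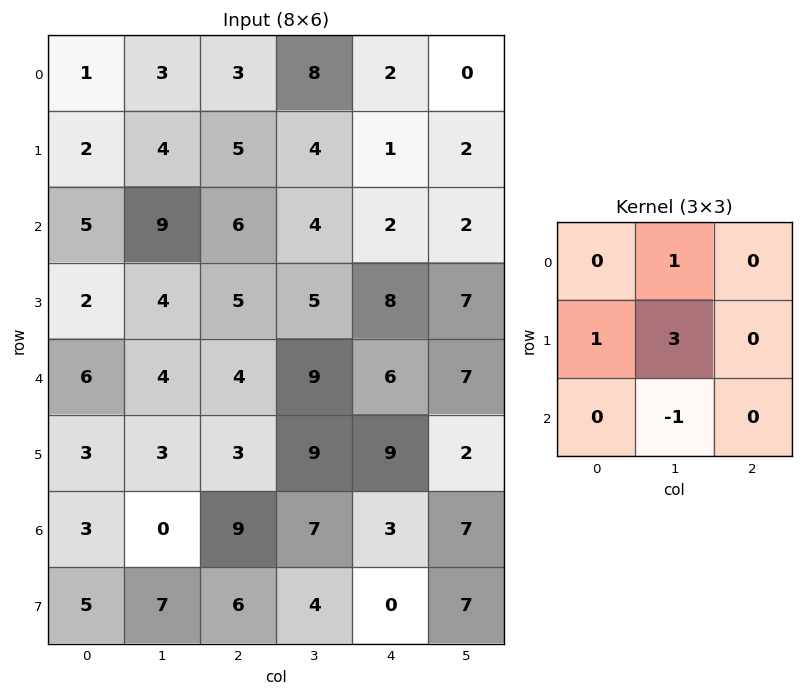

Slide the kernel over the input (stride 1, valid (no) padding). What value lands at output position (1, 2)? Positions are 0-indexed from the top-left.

The receptive field on the input at this output position is [5 4 1 / 6 4 2 / 5 5 8]. Elementwise product with the kernel and sum: 4·1 + 6·1 + 4·3 + 5·-1.

17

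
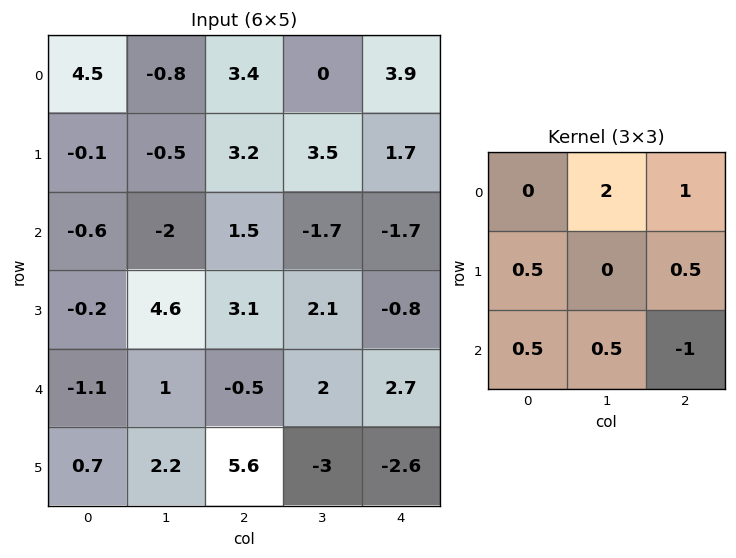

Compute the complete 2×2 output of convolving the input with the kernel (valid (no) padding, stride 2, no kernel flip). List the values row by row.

Output[0,0]: The receptive field on the input at this output position is [4.5 -0.8 3.4 / -0.1 -0.5 3.2 / -0.6 -2 1.5]. Elementwise product with the kernel and sum: -0.8·2 + 3.4·1 + -0.1·0.5 + 3.2·0.5 + -0.6·0.5 + -2·0.5 + 1.5·-1.
Output[0,1]: The receptive field on the input at this output position is [3.4 0 3.9 / 3.2 3.5 1.7 / 1.5 -1.7 -1.7]. Elementwise product with the kernel and sum: 0·2 + 3.9·1 + 3.2·0.5 + 1.7·0.5 + 1.5·0.5 + -1.7·0.5 + -1.7·-1.

0.55 7.95
-0.6 -5.9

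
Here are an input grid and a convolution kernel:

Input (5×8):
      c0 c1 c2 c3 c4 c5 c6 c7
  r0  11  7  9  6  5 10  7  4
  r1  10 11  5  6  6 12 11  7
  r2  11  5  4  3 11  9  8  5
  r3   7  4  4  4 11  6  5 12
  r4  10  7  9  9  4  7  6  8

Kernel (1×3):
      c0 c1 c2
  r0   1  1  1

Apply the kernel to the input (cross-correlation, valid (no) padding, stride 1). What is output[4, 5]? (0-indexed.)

21

The receptive field on the input at this output position is [7 6 8]. Elementwise product with the kernel and sum: 7·1 + 6·1 + 8·1.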